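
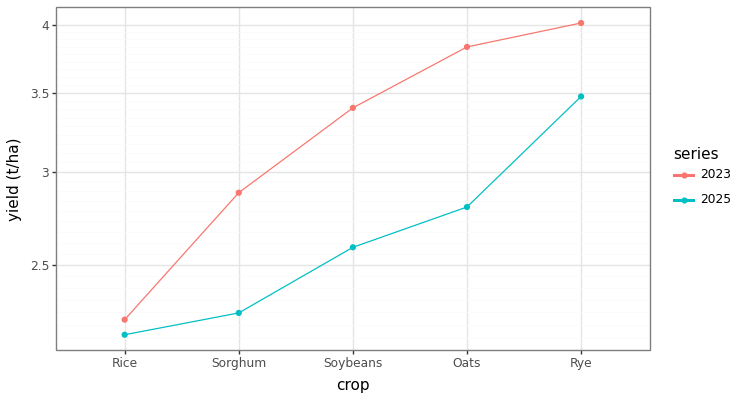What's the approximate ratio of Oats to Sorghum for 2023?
Oats ≈ 3.8, Sorghum ≈ 2.8; 3.8/2.8 ≈ 1.36.

≈ 1.36×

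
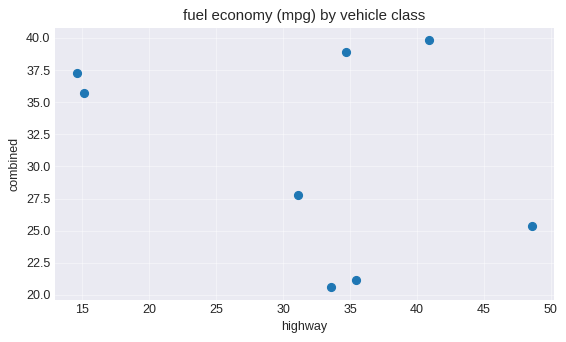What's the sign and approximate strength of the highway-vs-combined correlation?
Points are negatively correlated; weak (|r| ≈ 0.3).

negative, weak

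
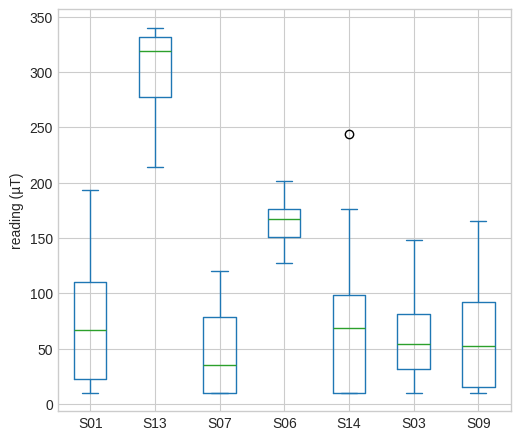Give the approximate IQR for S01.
≈ 75

Q3 ≈ 100, Q1 ≈ 25; IQR ≈ 75.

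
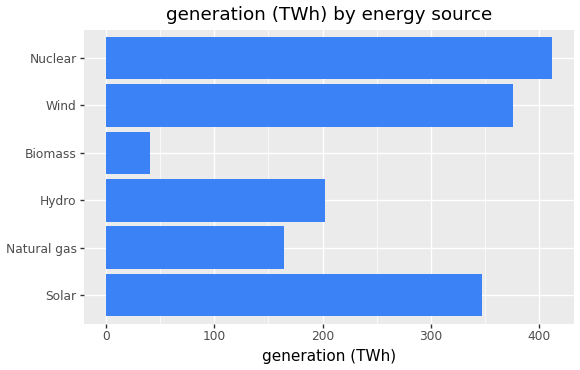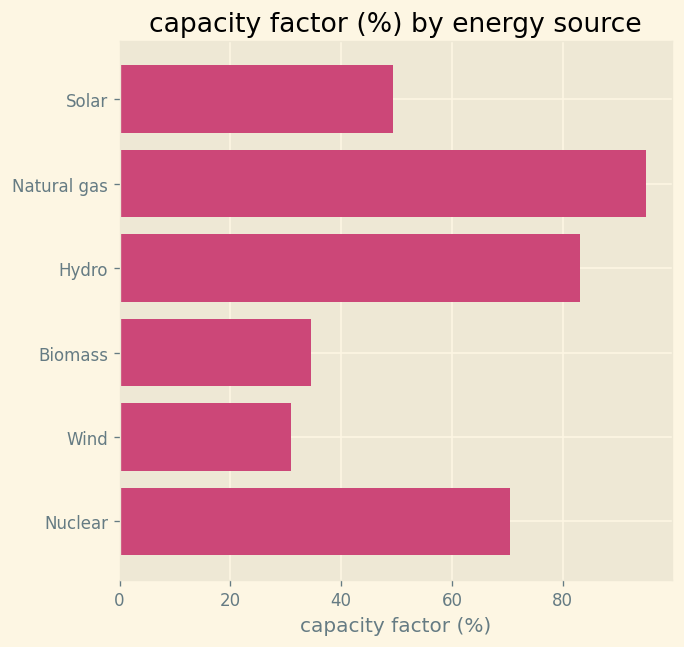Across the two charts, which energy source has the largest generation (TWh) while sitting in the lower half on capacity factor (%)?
Chart 2 median capacity factor (%) ≈ 60; below-median energy sources: Solar, Biomass, Wind. Among those, Wind has the highest generation (TWh) (≈ 400).

Wind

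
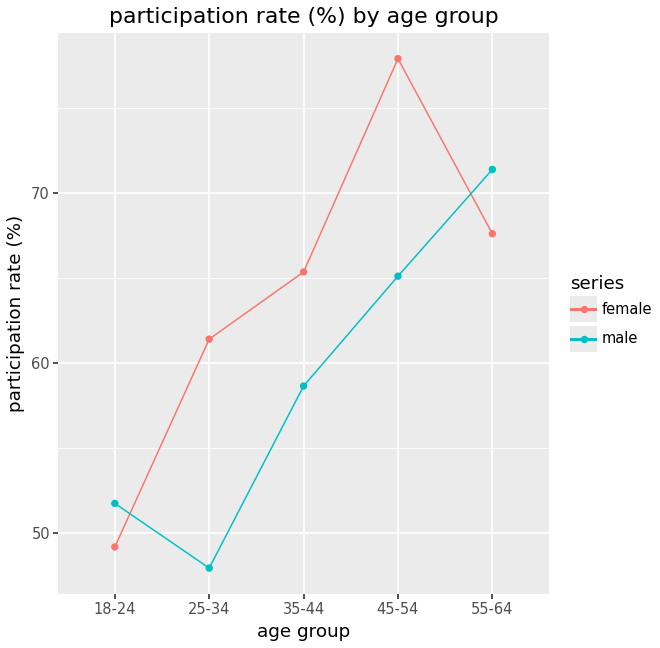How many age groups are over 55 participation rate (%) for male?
3

Above 55: 35-44, 45-54, 55-64.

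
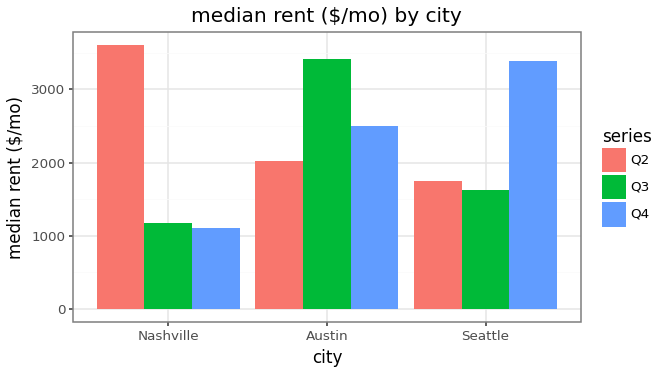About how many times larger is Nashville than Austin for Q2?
≈ 1.75×

Nashville ≈ 3500, Austin ≈ 2000; 3500/2000 ≈ 1.75.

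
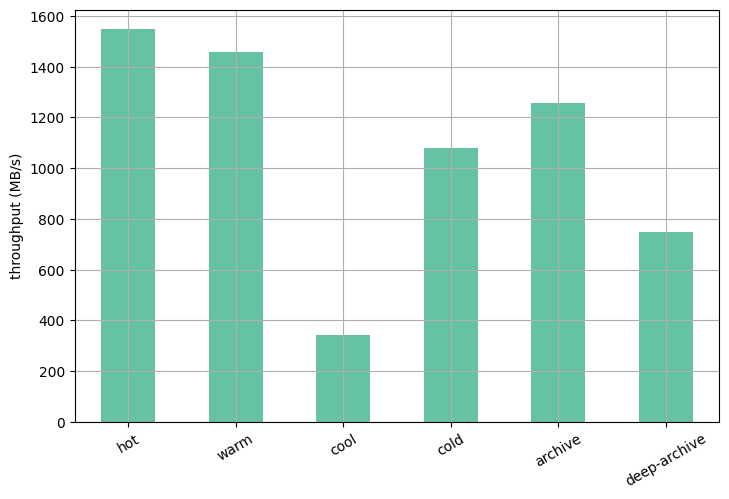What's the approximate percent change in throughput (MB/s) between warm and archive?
≈ -14.3%

warm ≈ 1400, archive ≈ 1200; (1200 − 1400) / 1400 ≈ -14.3%.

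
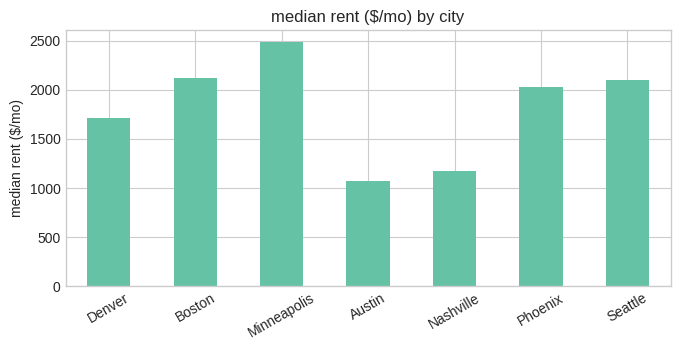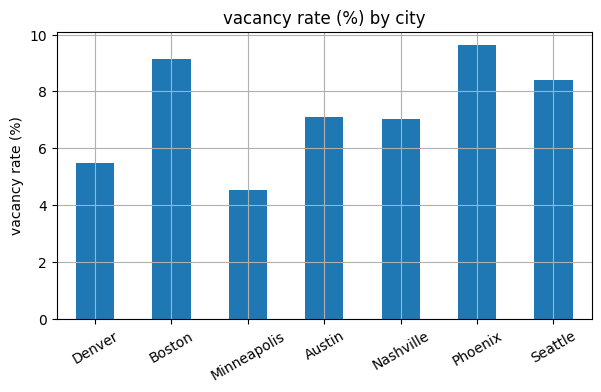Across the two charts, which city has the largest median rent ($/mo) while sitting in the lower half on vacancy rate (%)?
Minneapolis

Chart 2 median vacancy rate (%) ≈ 7; below-median cities: Denver, Minneapolis, Nashville. Among those, Minneapolis has the highest median rent ($/mo) (≈ 2500).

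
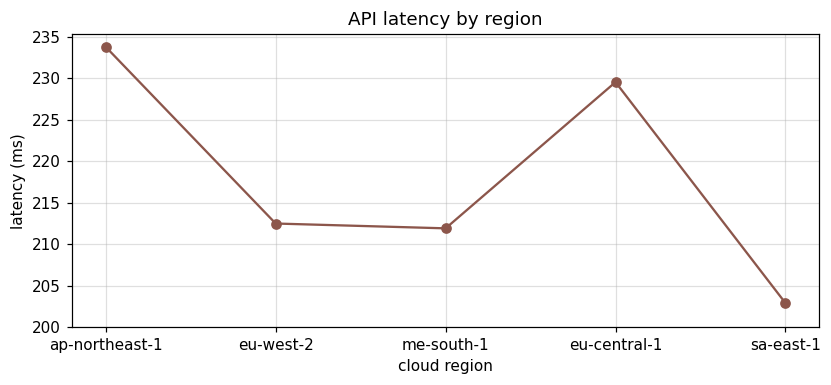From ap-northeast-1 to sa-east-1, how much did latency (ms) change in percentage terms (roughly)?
≈ -12.8%

ap-northeast-1 ≈ 235, sa-east-1 ≈ 205; (205 − 235) / 235 ≈ -12.8%.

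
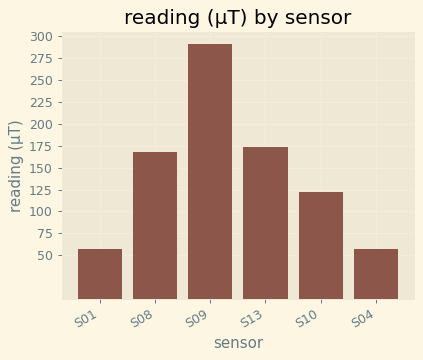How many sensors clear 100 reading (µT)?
Above 100: S08, S09, S13, S10.

4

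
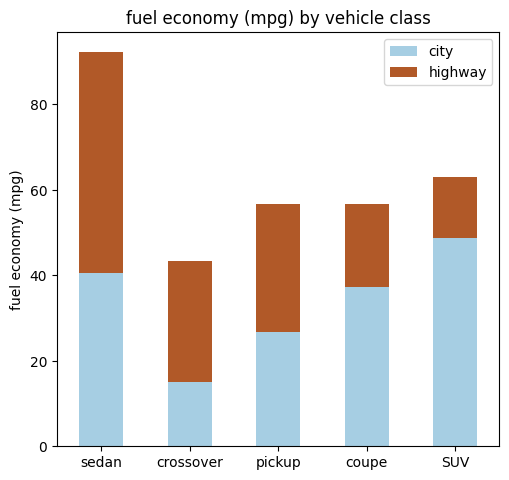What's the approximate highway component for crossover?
≈ 30

highway top ≈ 40, bottom ≈ 10; segment ≈ 30.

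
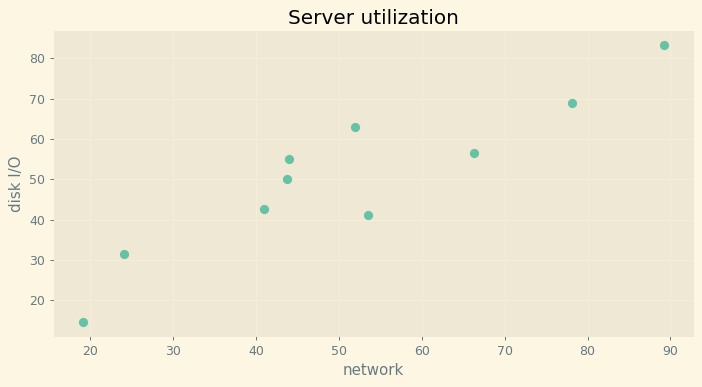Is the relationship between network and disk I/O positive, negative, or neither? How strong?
Points are positively correlated; strong (|r| ≈ 0.9).

positive, strong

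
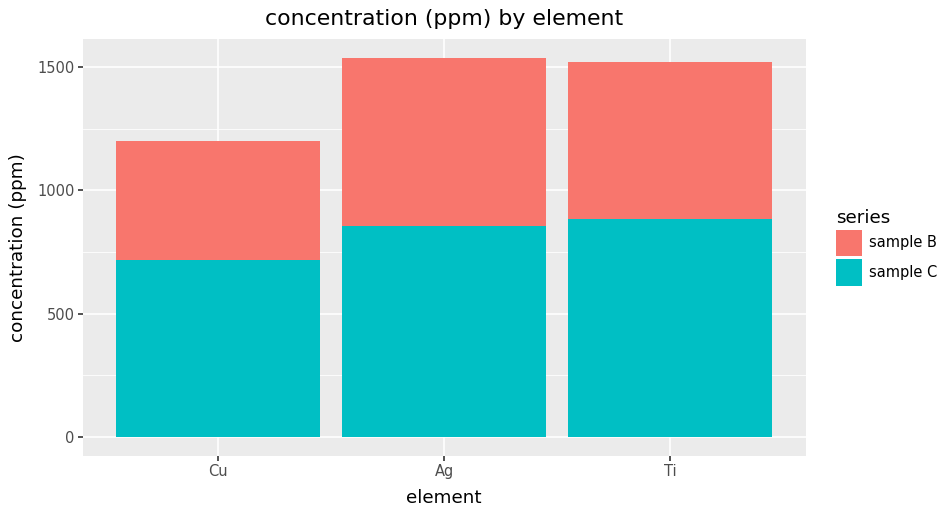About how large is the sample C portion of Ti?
≈ 800

sample C top ≈ 800, bottom ≈ 0; segment ≈ 800.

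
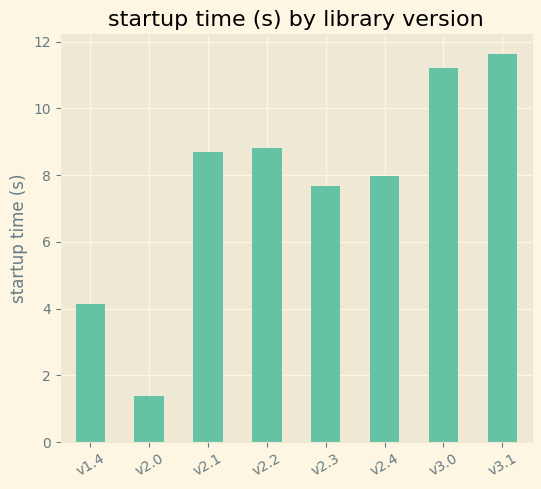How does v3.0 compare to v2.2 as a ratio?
≈ 1.22×

v3.0 ≈ 11, v2.2 ≈ 9; 11/9 ≈ 1.22.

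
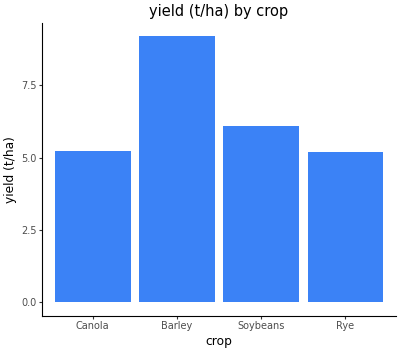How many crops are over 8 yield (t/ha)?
Above 8: Barley.

1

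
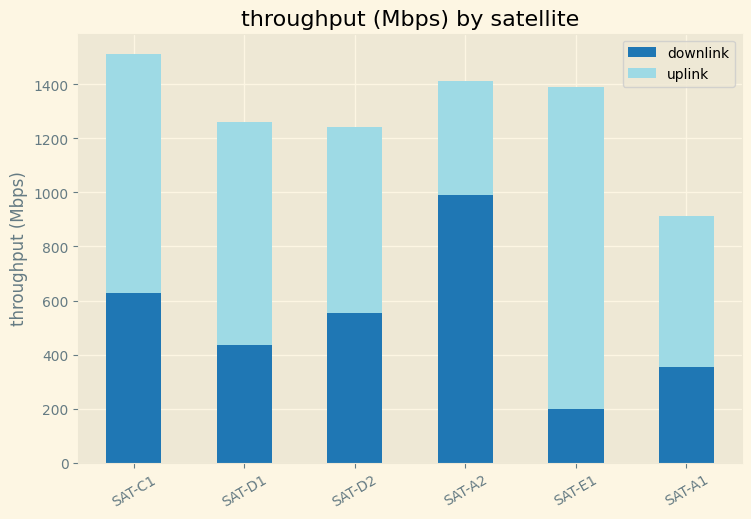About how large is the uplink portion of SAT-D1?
≈ 800

uplink top ≈ 1200, bottom ≈ 400; segment ≈ 800.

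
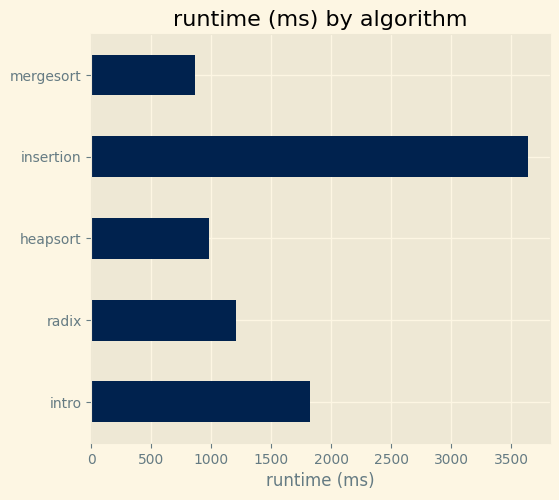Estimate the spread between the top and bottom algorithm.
Max insertion ≈ 3500, min mergesort ≈ 1000; range ≈ 2500.

≈ 2500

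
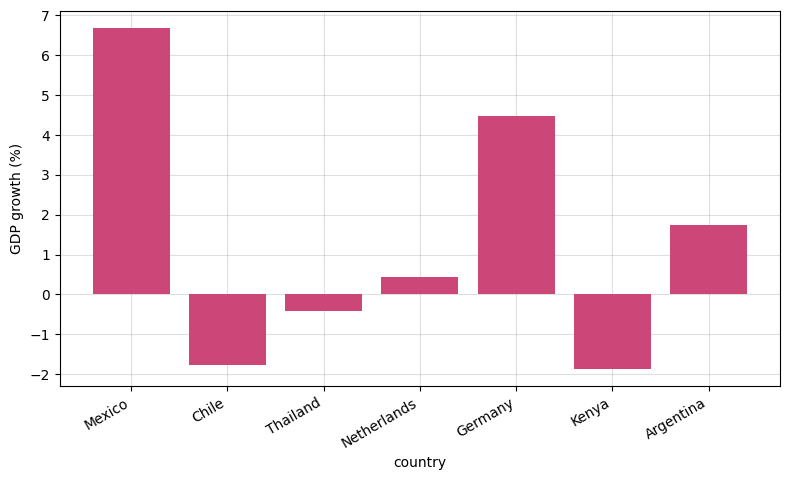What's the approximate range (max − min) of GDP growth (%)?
Max Mexico ≈ 7, min Kenya ≈ -2; range ≈ 9.

≈ 9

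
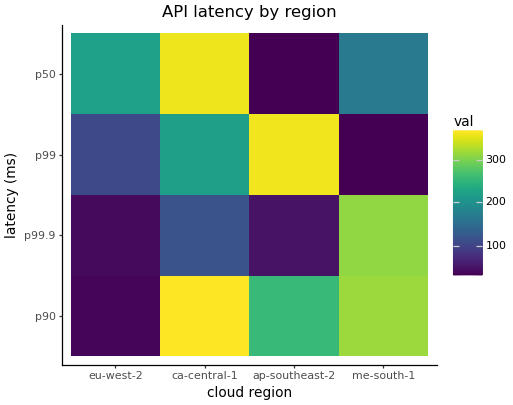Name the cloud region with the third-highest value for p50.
me-south-1

Top 4 for p50: ca-central-1 ≈ 350, eu-west-2 ≈ 200, me-south-1 ≈ 150, ap-southeast-2 ≈ 50.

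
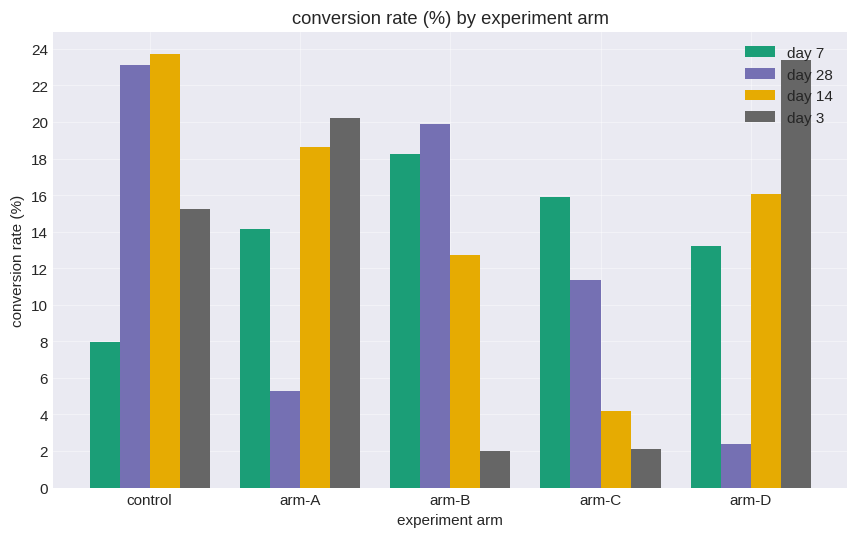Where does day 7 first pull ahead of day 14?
arm-B

arm-A: day 7 ≈ 14 vs day 14 ≈ 18 (not yet); arm-B: day 7 ≈ 18 vs day 14 ≈ 12 (first crossover).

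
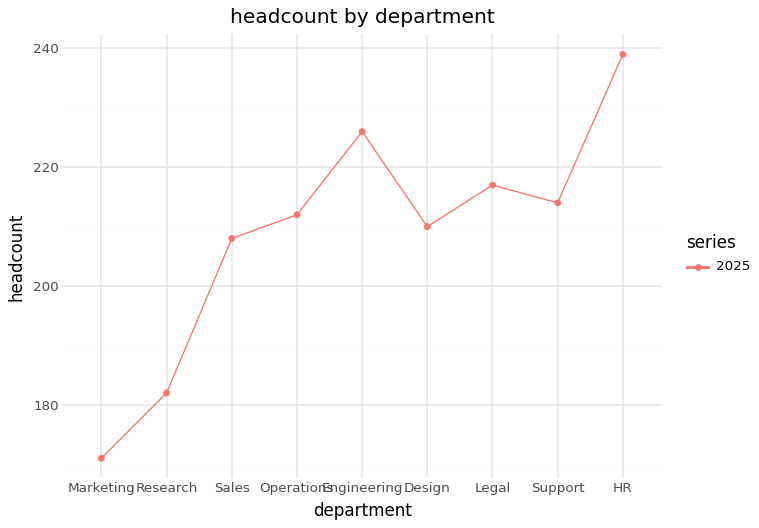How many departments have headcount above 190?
7

Above 190: Sales, Operations, Engineering, Design, Legal, Support, HR.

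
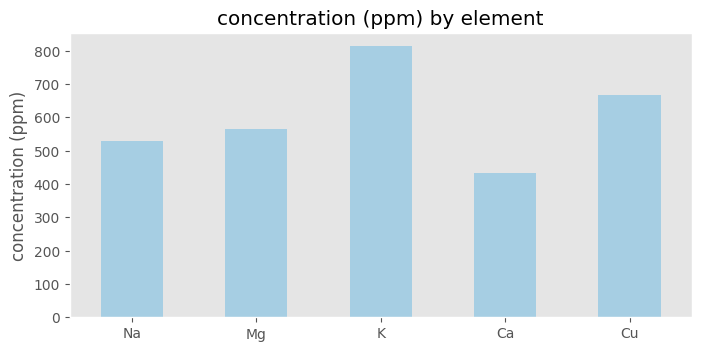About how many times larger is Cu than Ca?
≈ 1.75×

Cu ≈ 700, Ca ≈ 400; 700/400 ≈ 1.75.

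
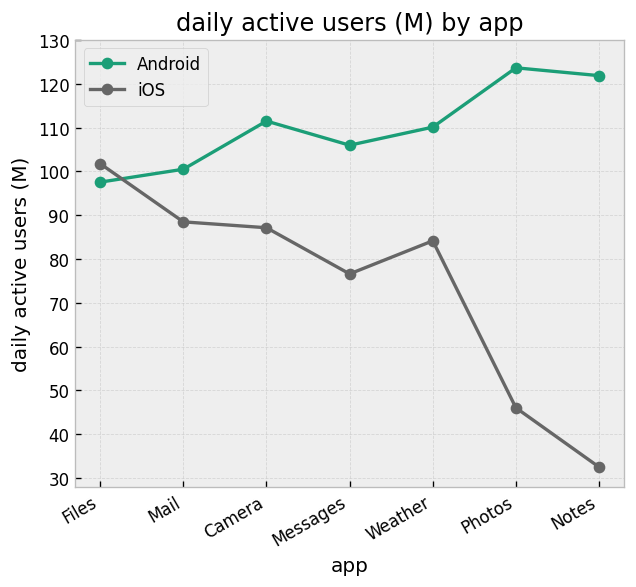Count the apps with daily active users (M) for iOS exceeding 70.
5

Above 70: Files, Mail, Camera, Messages, Weather.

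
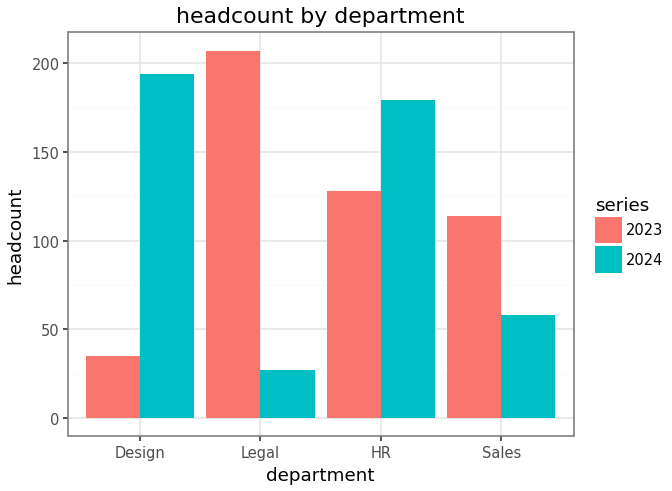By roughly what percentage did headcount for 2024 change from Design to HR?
≈ -10%

Design ≈ 200, HR ≈ 180; (180 − 200) / 200 ≈ -10%.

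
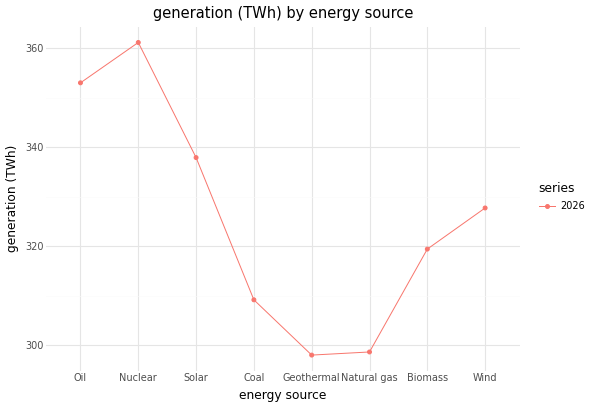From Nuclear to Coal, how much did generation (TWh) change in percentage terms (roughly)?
≈ -13.9%

Nuclear ≈ 360, Coal ≈ 310; (310 − 360) / 360 ≈ -13.9%.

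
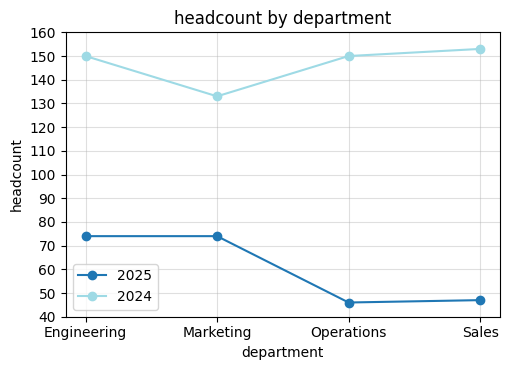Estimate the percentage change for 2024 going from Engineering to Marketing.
Engineering ≈ 150, Marketing ≈ 130; (130 − 150) / 150 ≈ -13.3%.

≈ -13.3%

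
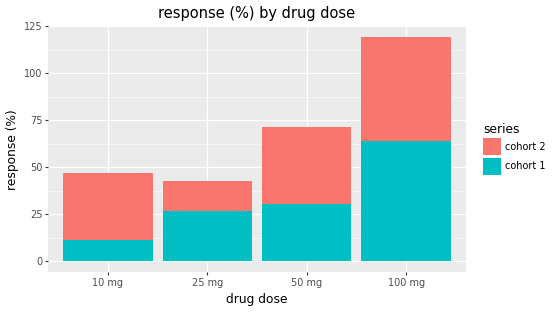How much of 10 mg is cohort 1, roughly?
cohort 1 top ≈ 10, bottom ≈ 0; segment ≈ 10.

≈ 10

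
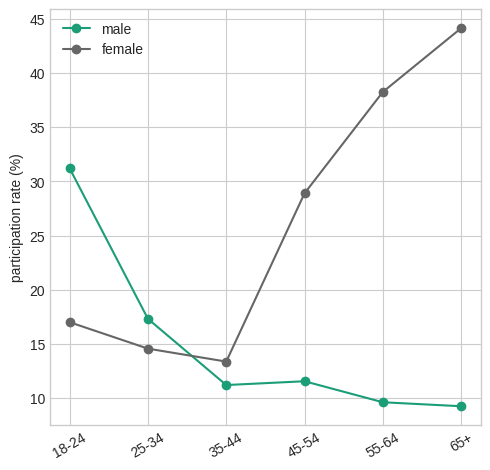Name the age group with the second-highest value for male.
25-34

Top 3 for male: 18-24 ≈ 30, 25-34 ≈ 15, 45-54 ≈ 10.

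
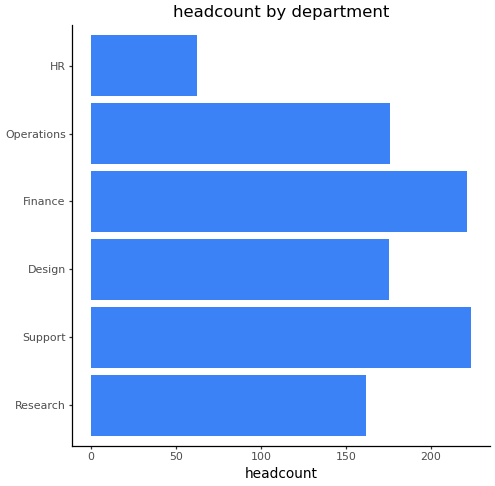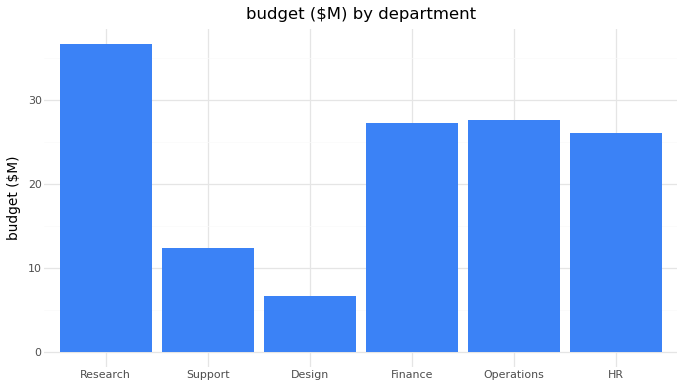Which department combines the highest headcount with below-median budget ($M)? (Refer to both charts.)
Support

Chart 2 median budget ($M) ≈ 25; below-median departments: Support, Design, HR. Among those, Support has the highest headcount (≈ 225).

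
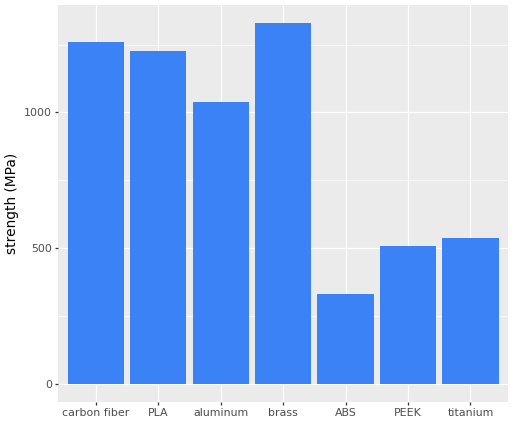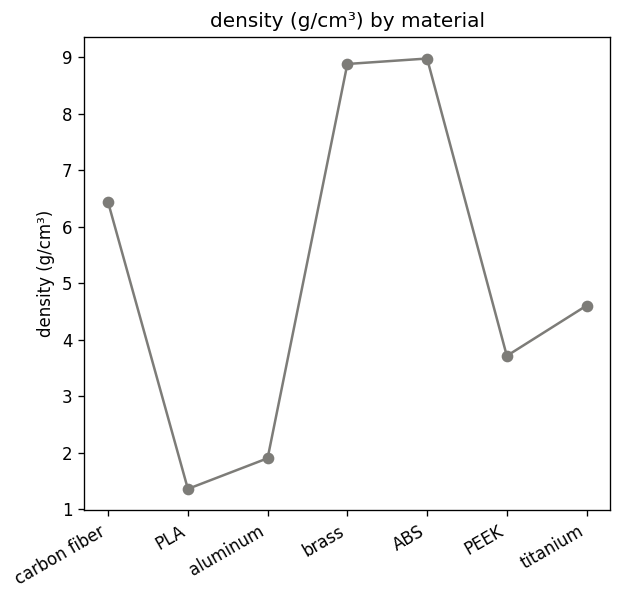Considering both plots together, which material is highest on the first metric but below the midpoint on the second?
Chart 2 median density (g/cm³) ≈ 5; below-median materials: PLA, aluminum, PEEK. Among those, PLA has the highest strength (MPa) (≈ 1200).

PLA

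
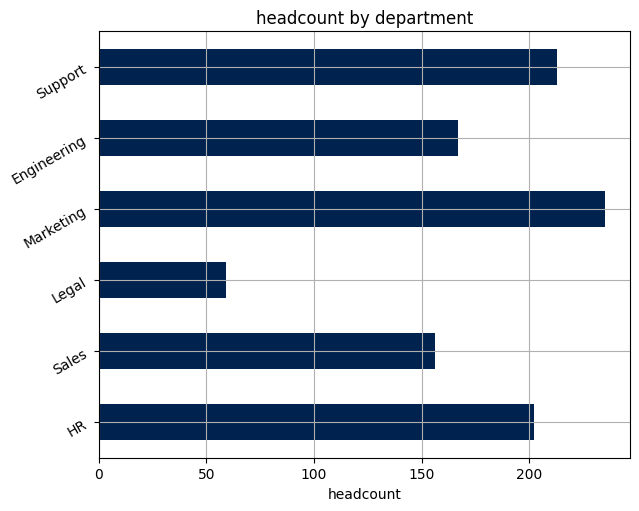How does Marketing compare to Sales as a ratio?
Marketing ≈ 240, Sales ≈ 160; 240/160 ≈ 1.5.

≈ 1.5×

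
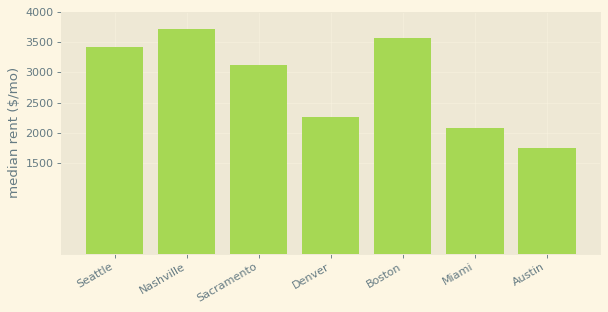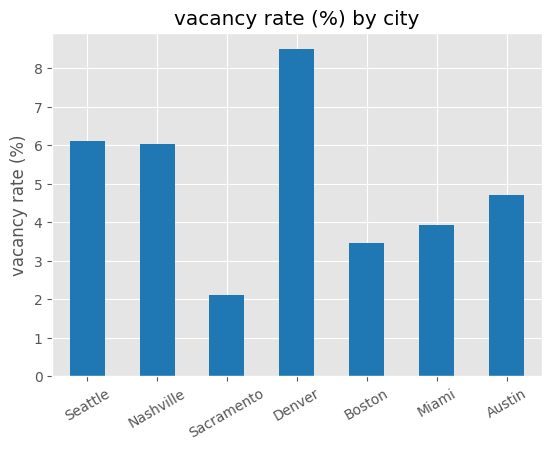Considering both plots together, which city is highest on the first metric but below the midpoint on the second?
Chart 2 median vacancy rate (%) ≈ 5; below-median cities: Sacramento, Boston, Miami. Among those, Boston has the highest median rent ($/mo) (≈ 3500).

Boston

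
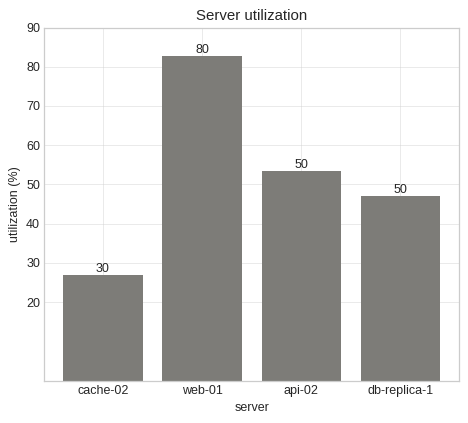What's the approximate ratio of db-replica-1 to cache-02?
db-replica-1 ≈ 50, cache-02 ≈ 30; 50/30 ≈ 1.67.

≈ 1.67×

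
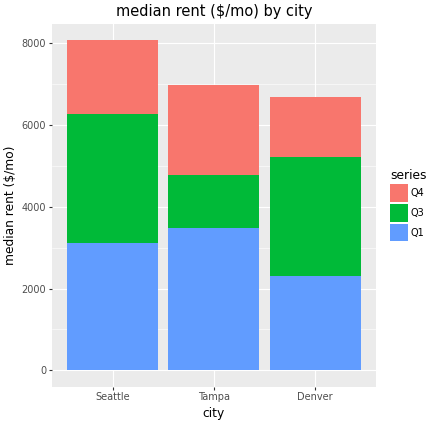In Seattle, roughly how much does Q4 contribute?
≈ 2000

Q4 top ≈ 8000, bottom ≈ 6000; segment ≈ 2000.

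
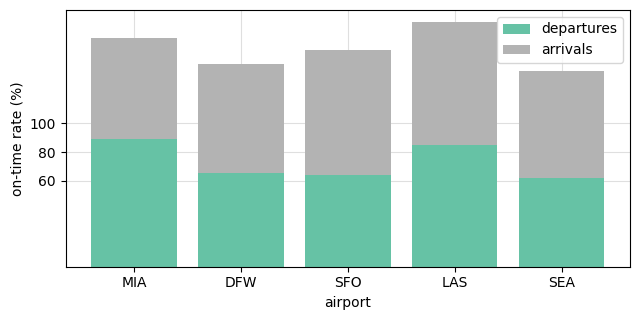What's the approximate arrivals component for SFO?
arrivals top ≈ 160, bottom ≈ 60; segment ≈ 100.

≈ 100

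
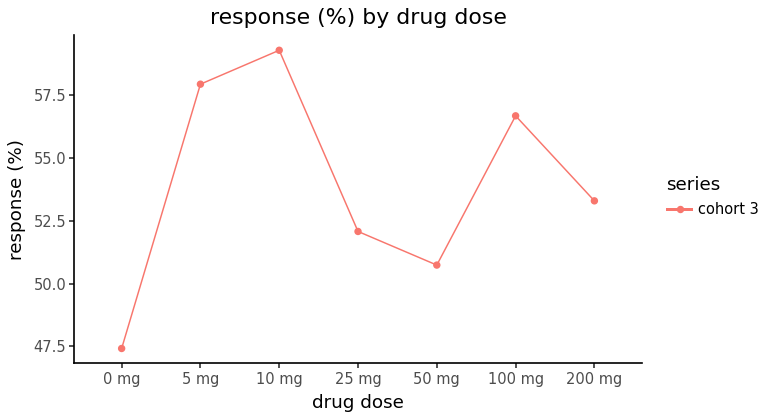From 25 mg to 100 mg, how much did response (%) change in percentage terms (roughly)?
25 mg ≈ 52, 100 mg ≈ 57; (57 − 52) / 52 ≈ +9.6%.

≈ +9.6%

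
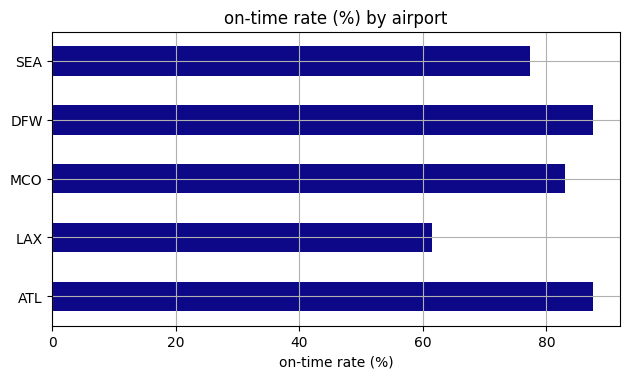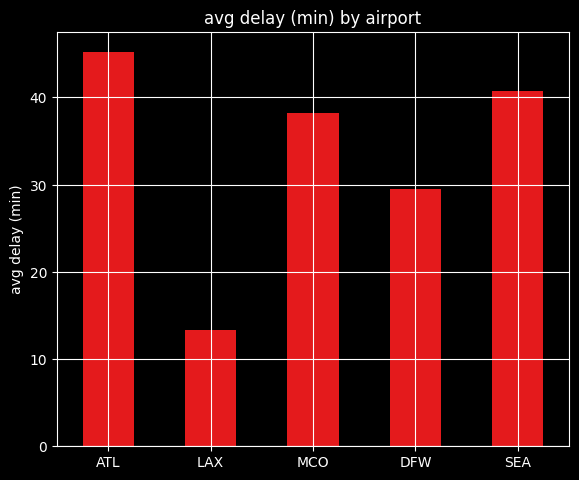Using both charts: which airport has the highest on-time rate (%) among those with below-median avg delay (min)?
Chart 2 median avg delay (min) ≈ 40; below-median airports: LAX, DFW. Among those, DFW has the highest on-time rate (%) (≈ 90).

DFW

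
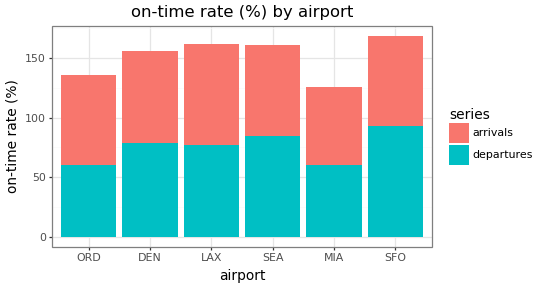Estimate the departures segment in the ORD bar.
≈ 60

departures top ≈ 60, bottom ≈ 0; segment ≈ 60.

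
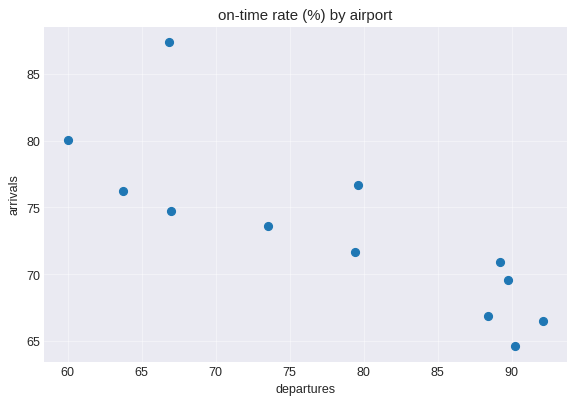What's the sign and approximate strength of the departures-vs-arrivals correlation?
negative, strong

Points are negatively correlated; strong (|r| ≈ 0.8).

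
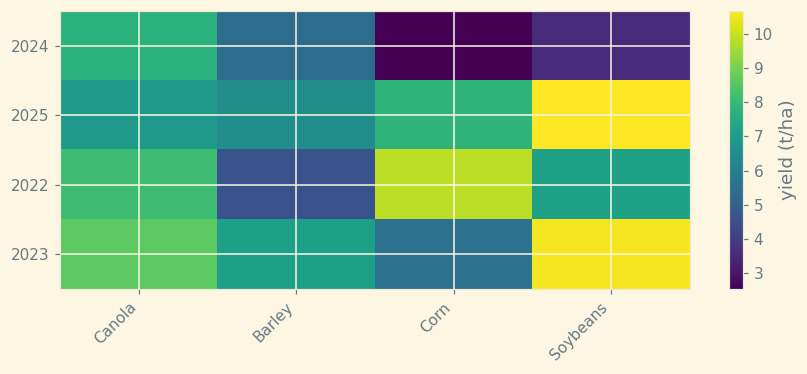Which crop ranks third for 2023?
Barley

Top 4 for 2023: Soybeans ≈ 11, Canola ≈ 9, Barley ≈ 7, Corn ≈ 6.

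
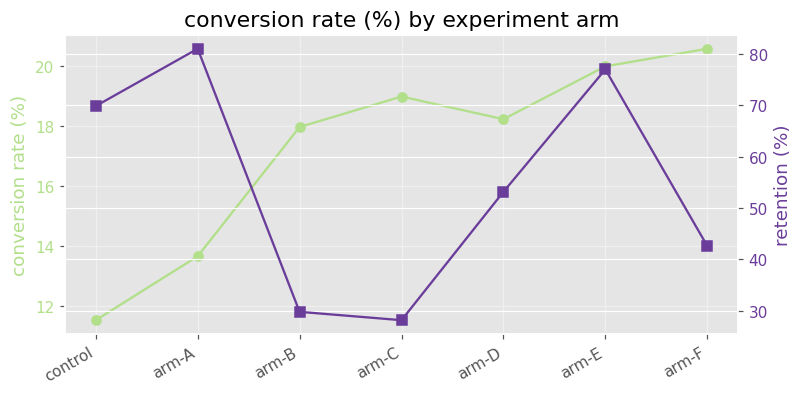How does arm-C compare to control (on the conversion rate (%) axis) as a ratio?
arm-C ≈ 19, control ≈ 12; 19/12 ≈ 1.58.

≈ 1.58×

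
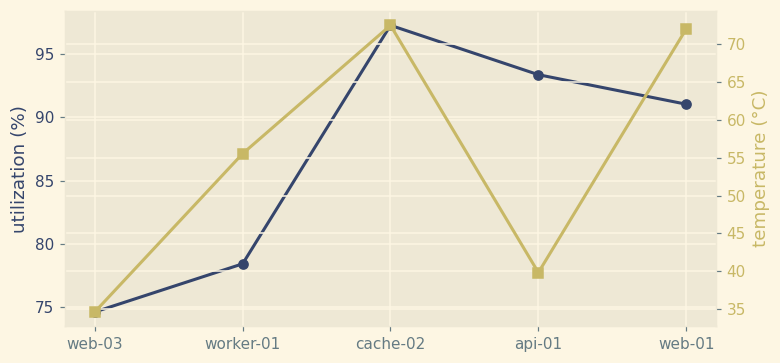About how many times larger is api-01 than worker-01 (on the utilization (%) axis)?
≈ 1.21×

api-01 ≈ 94, worker-01 ≈ 78; 94/78 ≈ 1.21.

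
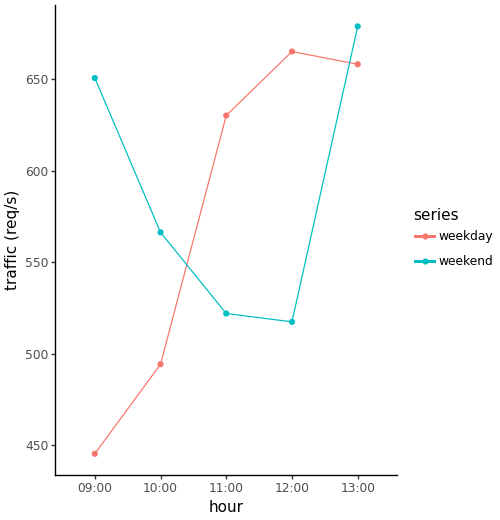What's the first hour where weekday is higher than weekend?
10:00: weekday ≈ 500 vs weekend ≈ 560 (not yet); 11:00: weekday ≈ 640 vs weekend ≈ 520 (first crossover).

11:00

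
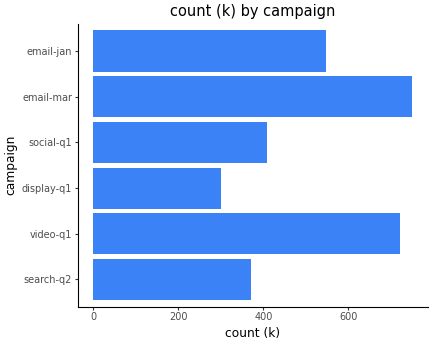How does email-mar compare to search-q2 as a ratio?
email-mar ≈ 700, search-q2 ≈ 400; 700/400 ≈ 1.75.

≈ 1.75×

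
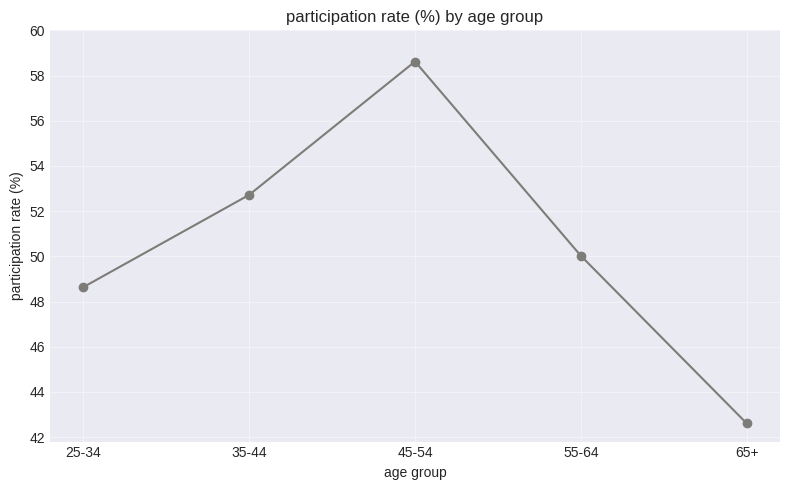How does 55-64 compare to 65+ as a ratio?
≈ 1.19×

55-64 ≈ 50, 65+ ≈ 42; 50/42 ≈ 1.19.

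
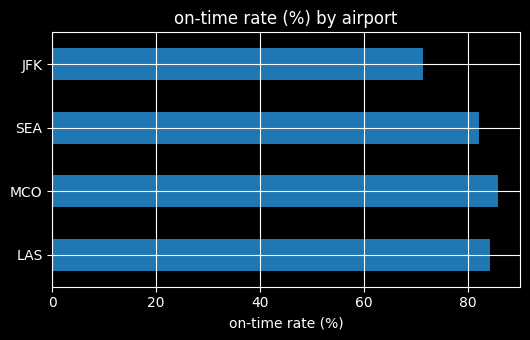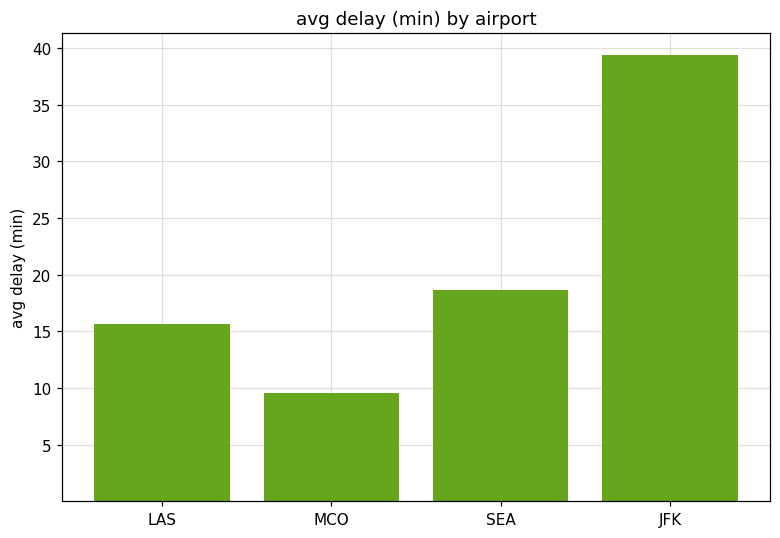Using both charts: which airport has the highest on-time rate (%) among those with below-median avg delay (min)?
Chart 2 median avg delay (min) ≈ 15; below-median airports: LAS, MCO. Among those, MCO has the highest on-time rate (%) (≈ 90).

MCO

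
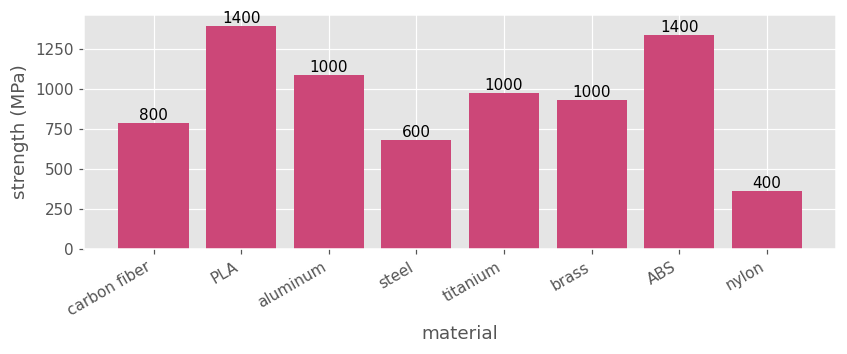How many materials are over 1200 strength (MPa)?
2

Above 1200: PLA, ABS.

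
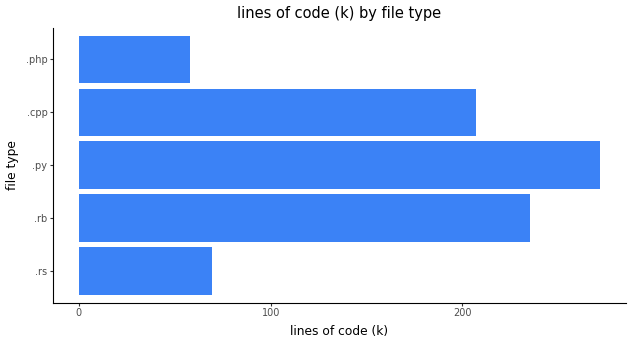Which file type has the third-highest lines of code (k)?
Top 4: .py ≈ 275, .rb ≈ 225, .cpp ≈ 200, .rs ≈ 75.

.cpp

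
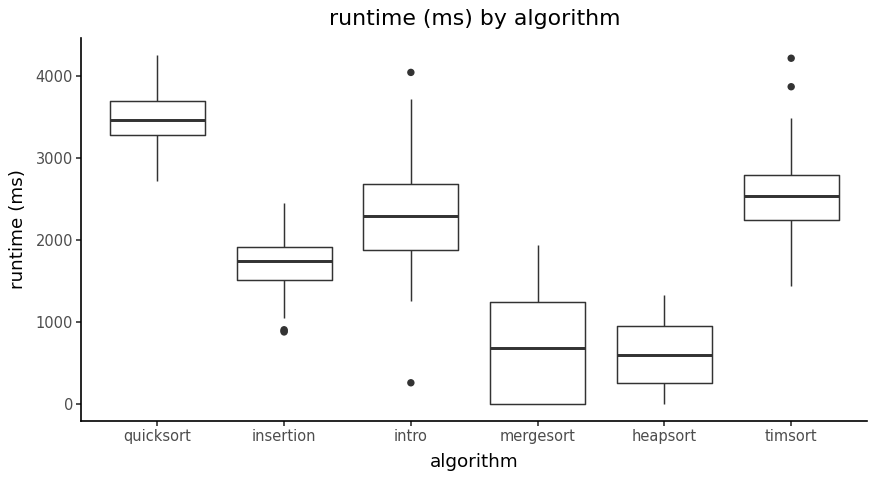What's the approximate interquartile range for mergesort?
≈ 1000

Q3 ≈ 1000, Q1 ≈ 0; IQR ≈ 1000.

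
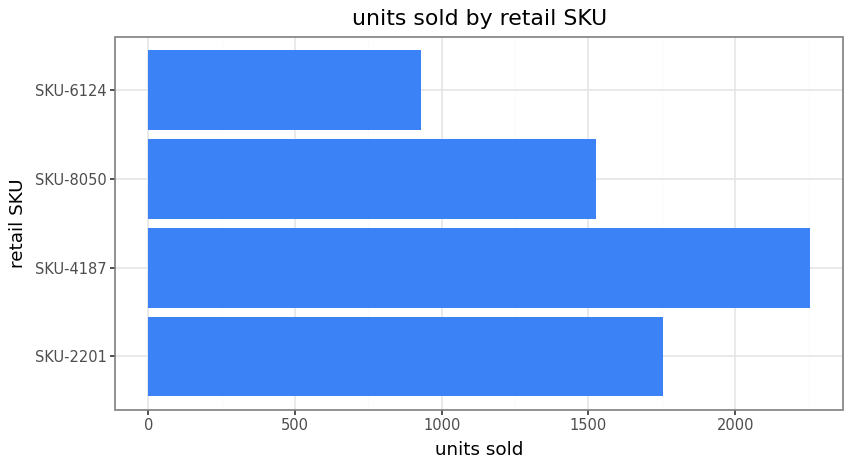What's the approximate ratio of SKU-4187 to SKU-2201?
SKU-4187 ≈ 2200, SKU-2201 ≈ 1800; 2200/1800 ≈ 1.22.

≈ 1.22×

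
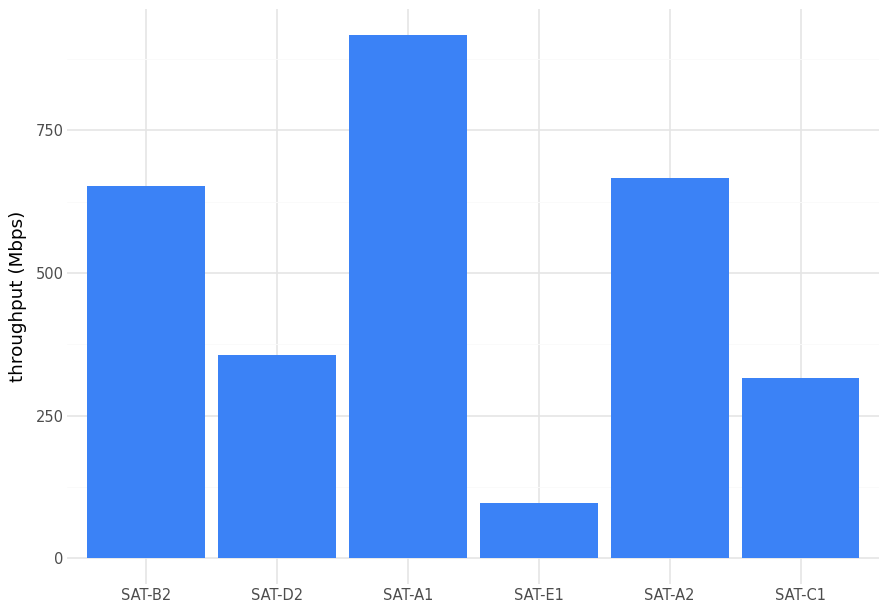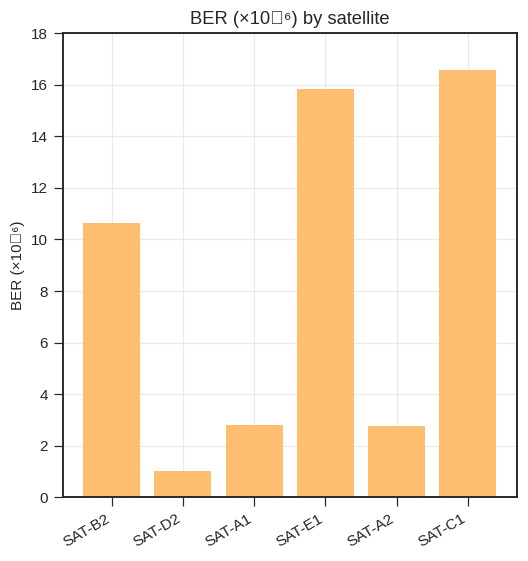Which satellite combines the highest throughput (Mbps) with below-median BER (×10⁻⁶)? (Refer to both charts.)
Chart 2 median BER (×10⁻⁶) ≈ 6; below-median satellites: SAT-D2, SAT-A1, SAT-A2. Among those, SAT-A1 has the highest throughput (Mbps) (≈ 900).

SAT-A1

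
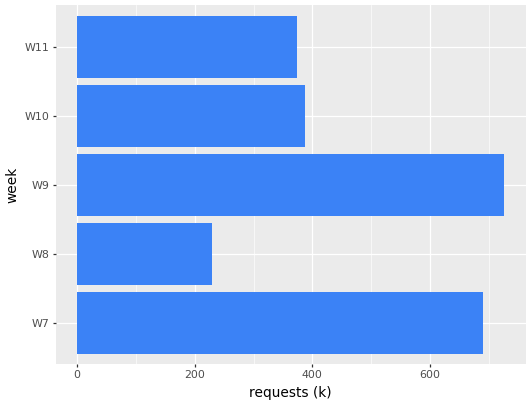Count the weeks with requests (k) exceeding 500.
2

Above 500: W7, W9.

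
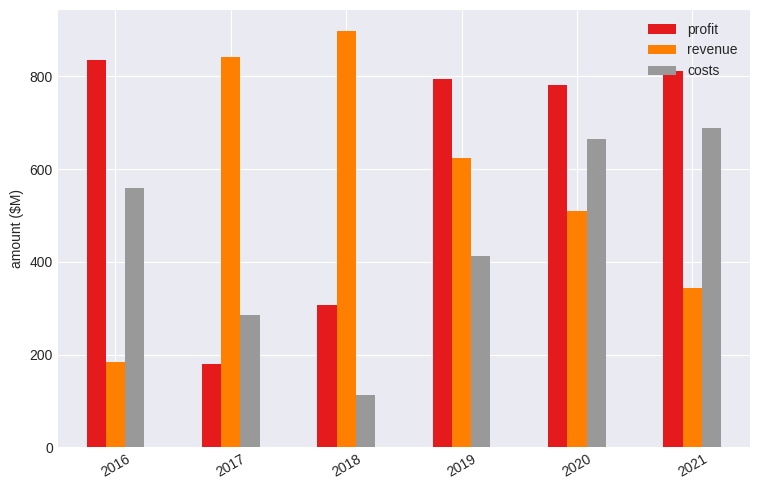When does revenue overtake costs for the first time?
2017

2016: revenue ≈ 200 vs costs ≈ 600 (not yet); 2017: revenue ≈ 800 vs costs ≈ 300 (first crossover).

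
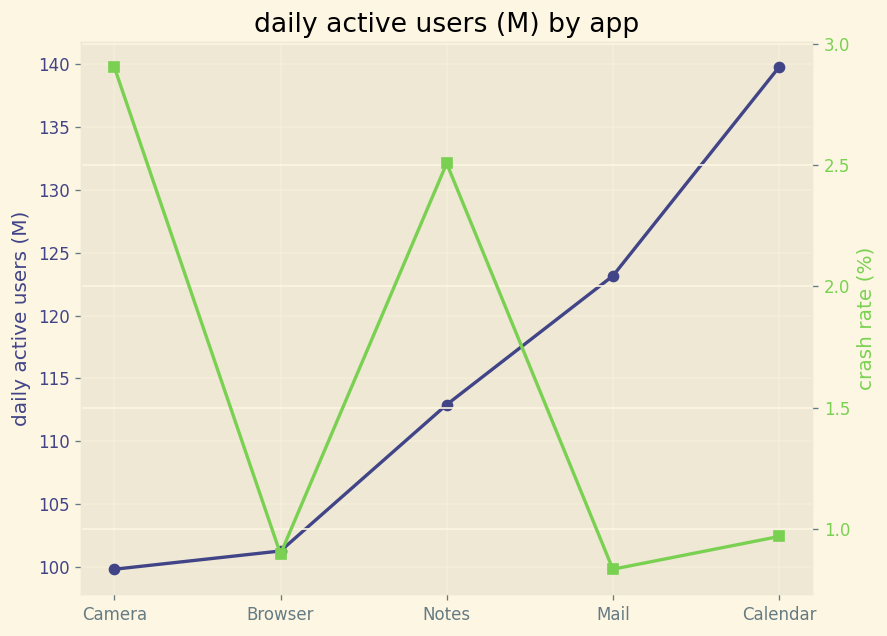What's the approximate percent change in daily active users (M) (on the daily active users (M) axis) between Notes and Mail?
≈ +8.7%

Notes ≈ 115, Mail ≈ 125; (125 − 115) / 115 ≈ +8.7%.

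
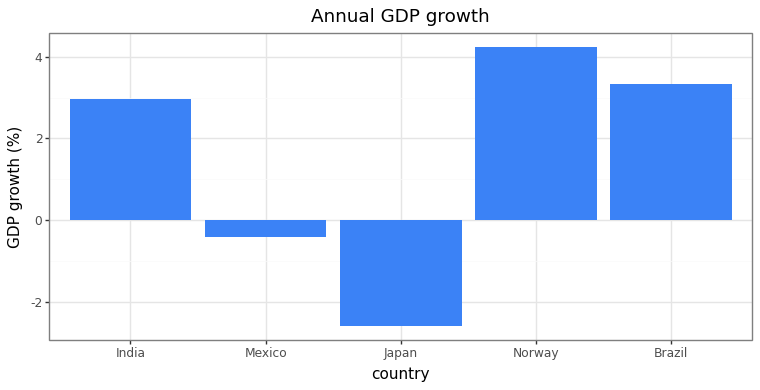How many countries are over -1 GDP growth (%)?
4

Above -1: India, Mexico, Norway, Brazil.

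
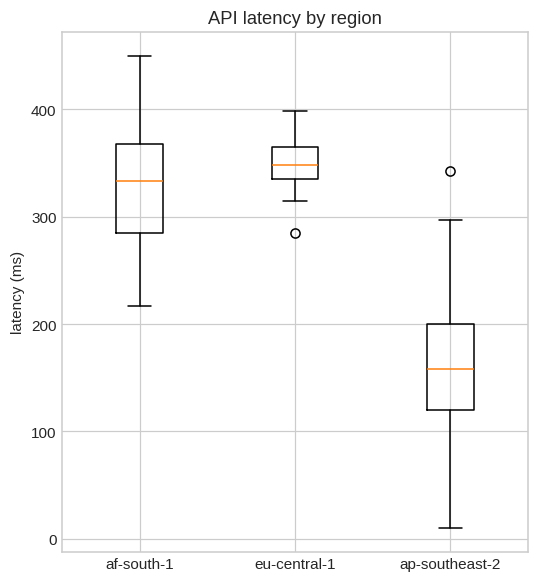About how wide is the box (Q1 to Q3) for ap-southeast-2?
Q3 ≈ 200, Q1 ≈ 120; IQR ≈ 80.

≈ 80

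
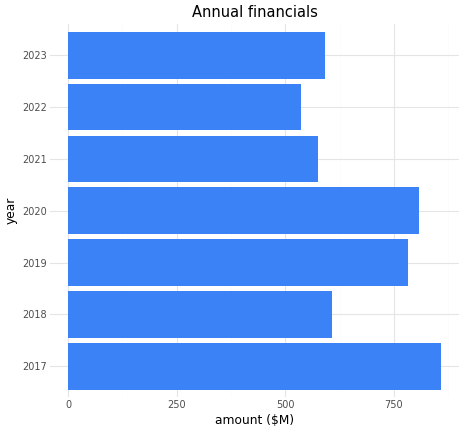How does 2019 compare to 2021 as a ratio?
≈ 1.33×

2019 ≈ 800, 2021 ≈ 600; 800/600 ≈ 1.33.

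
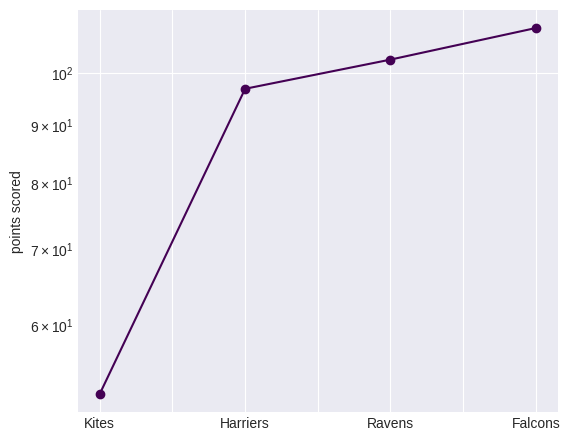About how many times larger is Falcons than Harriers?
Falcons ≈ 110, Harriers ≈ 95; 110/95 ≈ 1.16.

≈ 1.16×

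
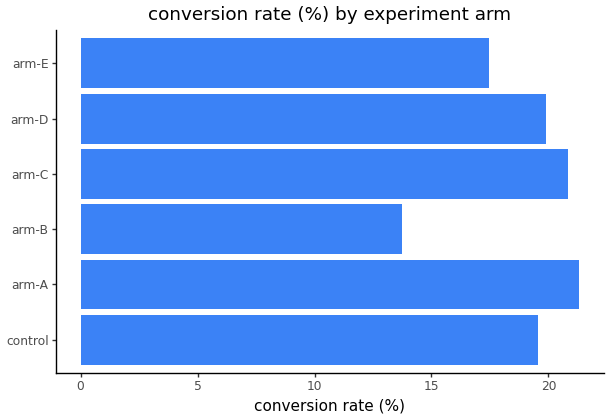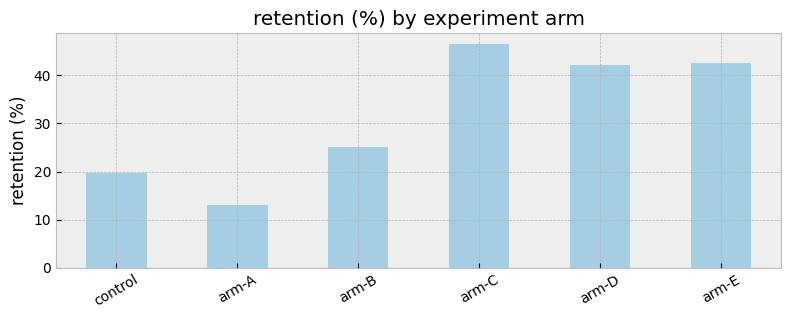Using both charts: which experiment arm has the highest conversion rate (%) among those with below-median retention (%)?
arm-A

Chart 2 median retention (%) ≈ 35; below-median experiment arms: control, arm-A, arm-B. Among those, arm-A has the highest conversion rate (%) (≈ 22).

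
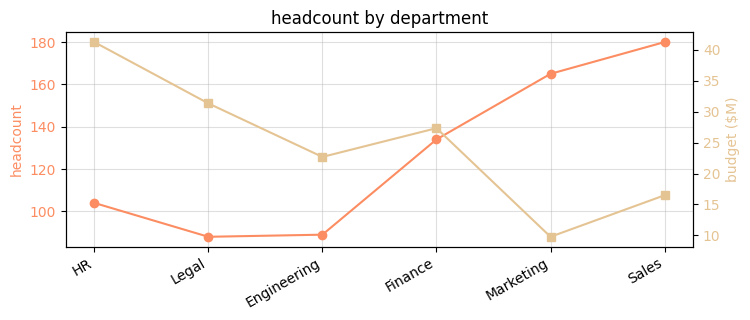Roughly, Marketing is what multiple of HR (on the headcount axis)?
Marketing ≈ 160, HR ≈ 100; 160/100 ≈ 1.6.

≈ 1.6×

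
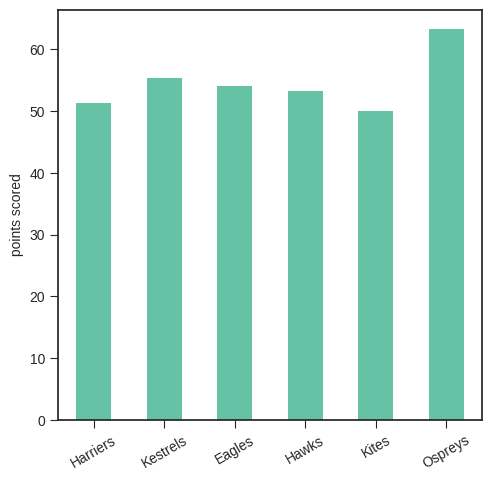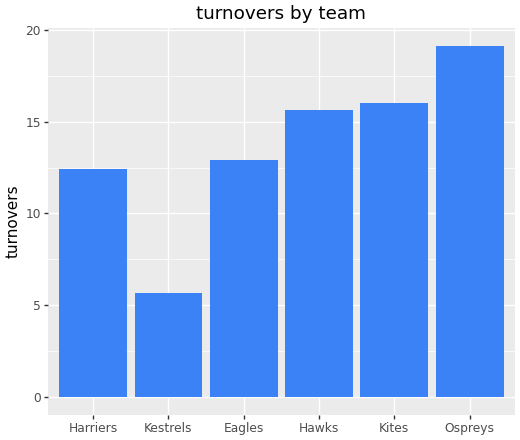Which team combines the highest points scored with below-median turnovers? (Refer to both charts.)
Chart 2 median turnovers ≈ 14; below-median teams: Harriers, Kestrels, Eagles. Among those, Kestrels has the highest points scored (≈ 60).

Kestrels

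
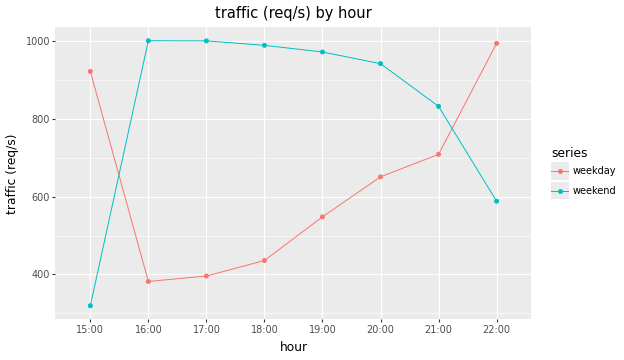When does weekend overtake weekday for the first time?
15:00: weekend ≈ 300 vs weekday ≈ 900 (not yet); 16:00: weekend ≈ 1000 vs weekday ≈ 400 (first crossover).

16:00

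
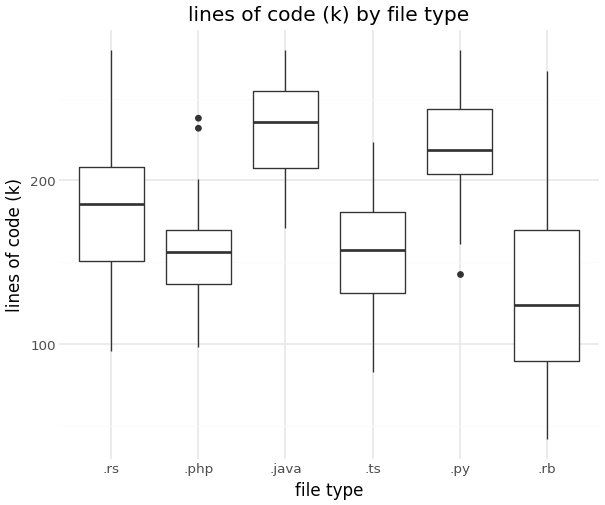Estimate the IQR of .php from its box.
Q3 ≈ 170, Q1 ≈ 140; IQR ≈ 30.

≈ 30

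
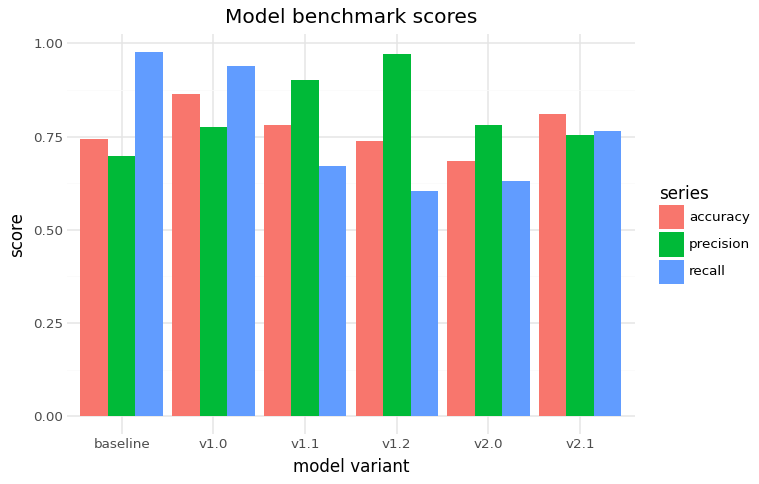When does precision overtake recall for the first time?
v1.0: precision ≈ 0.8 vs recall ≈ 0.9 (not yet); v1.1: precision ≈ 0.9 vs recall ≈ 0.7 (first crossover).

v1.1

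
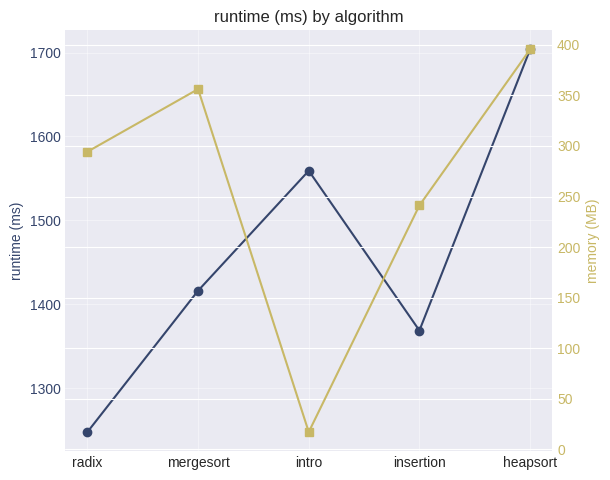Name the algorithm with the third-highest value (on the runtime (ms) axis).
Top 4 (on the runtime (ms) axis): heapsort ≈ 1700, intro ≈ 1550, mergesort ≈ 1400, insertion ≈ 1350.

mergesort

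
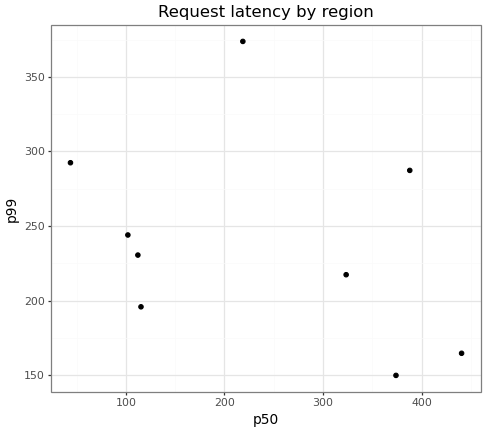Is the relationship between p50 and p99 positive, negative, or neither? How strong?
negative, weak

Points are negatively correlated; weak (|r| ≈ 0.3).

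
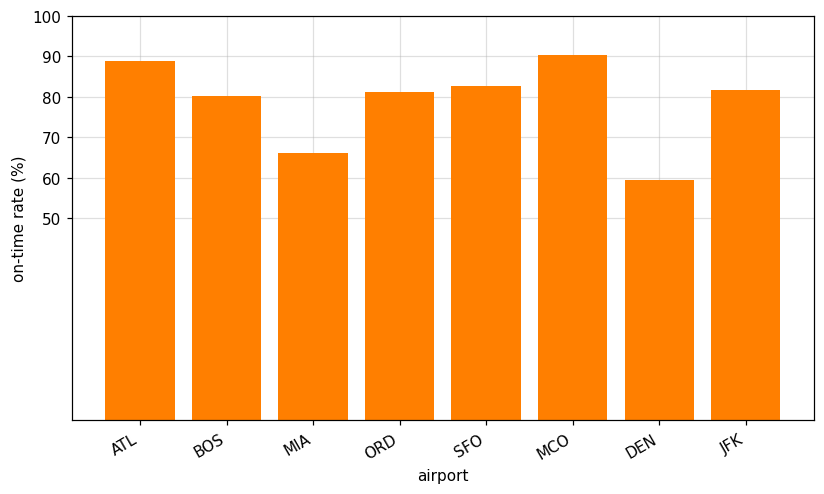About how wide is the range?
Max MCO ≈ 90, min DEN ≈ 60; range ≈ 30.

≈ 30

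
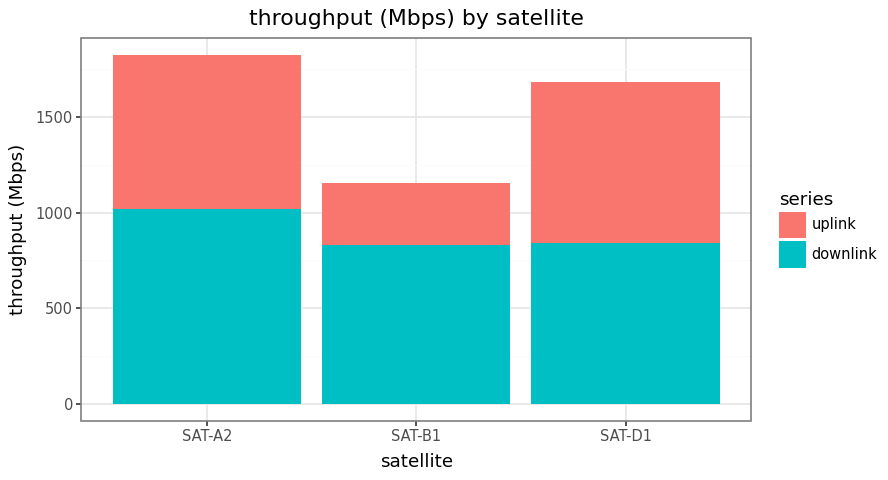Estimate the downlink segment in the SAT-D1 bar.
downlink top ≈ 800, bottom ≈ 0; segment ≈ 800.

≈ 800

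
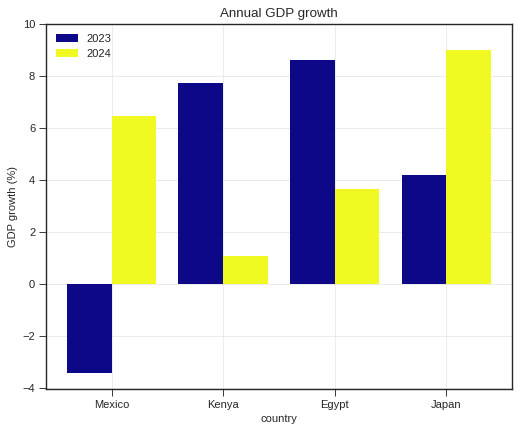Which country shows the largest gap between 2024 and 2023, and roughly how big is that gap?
Mexico, ≈ 10 %

Mexico: 2024 ≈ 6, 2023 ≈ -4 → gap ≈ 10. Next-largest (Kenya) is only ≈ 6.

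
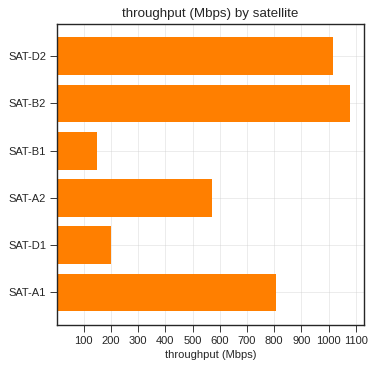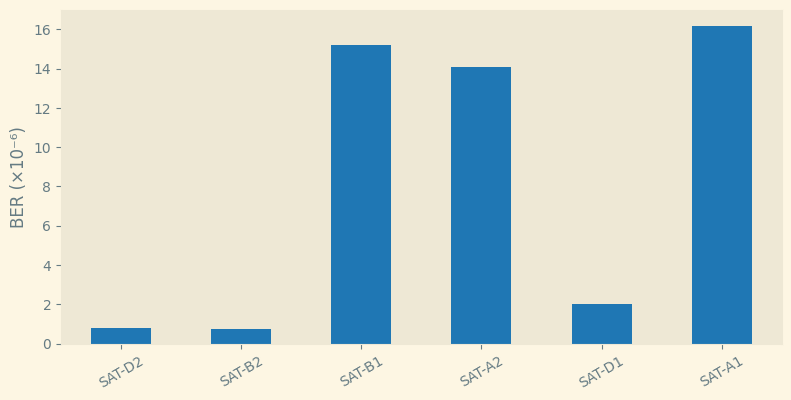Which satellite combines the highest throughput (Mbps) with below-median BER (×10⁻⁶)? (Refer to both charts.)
SAT-B2

Chart 2 median BER (×10⁻⁶) ≈ 8; below-median satellites: SAT-D2, SAT-B2, SAT-D1. Among those, SAT-B2 has the highest throughput (Mbps) (≈ 1100).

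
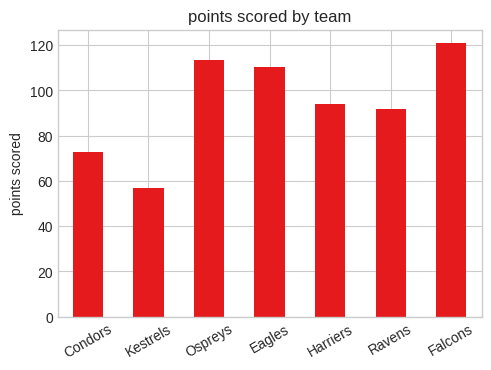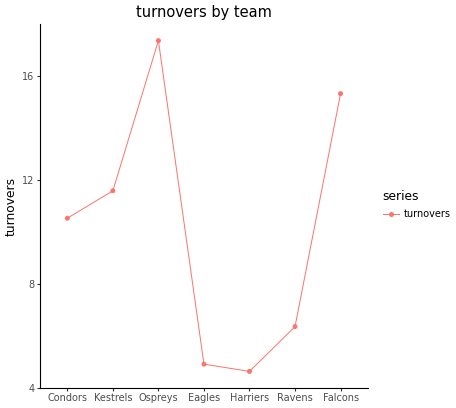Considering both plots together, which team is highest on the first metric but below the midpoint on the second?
Chart 2 median turnovers ≈ 10; below-median teams: Eagles, Harriers, Ravens. Among those, Eagles has the highest points scored (≈ 120).

Eagles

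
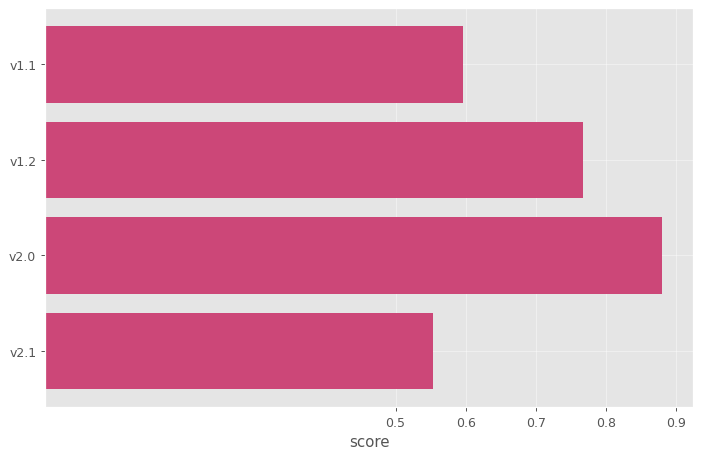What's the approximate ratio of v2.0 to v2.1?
v2.0 ≈ 0.9, v2.1 ≈ 0.6; 0.9/0.6 ≈ 1.5.

≈ 1.5×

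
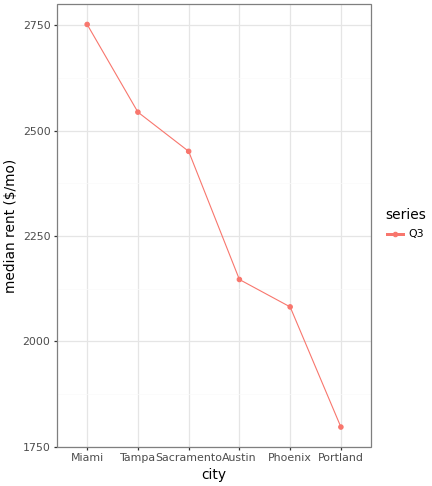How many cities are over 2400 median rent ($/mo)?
3

Above 2400: Miami, Tampa, Sacramento.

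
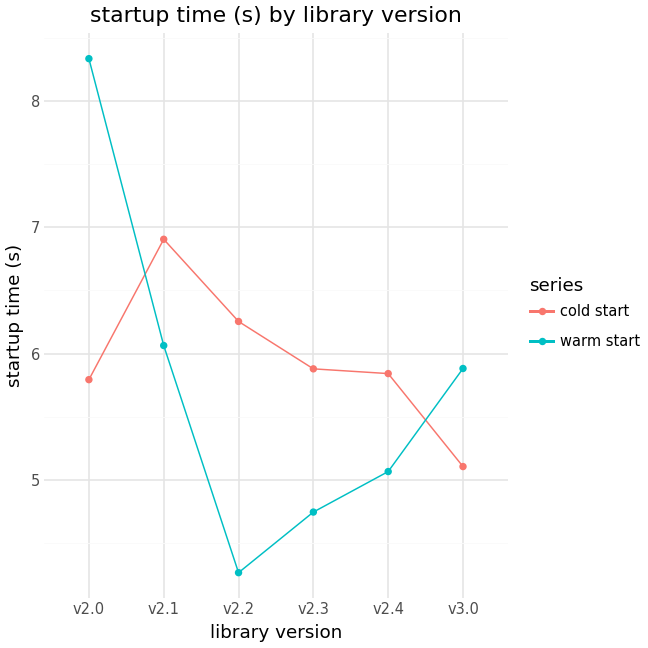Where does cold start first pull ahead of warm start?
v2.0: cold start ≈ 6.0 vs warm start ≈ 8.5 (not yet); v2.1: cold start ≈ 7.0 vs warm start ≈ 6.0 (first crossover).

v2.1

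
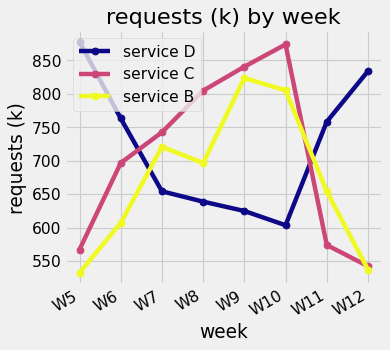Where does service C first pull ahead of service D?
W6: service C ≈ 700 vs service D ≈ 750 (not yet); W7: service C ≈ 750 vs service D ≈ 650 (first crossover).

W7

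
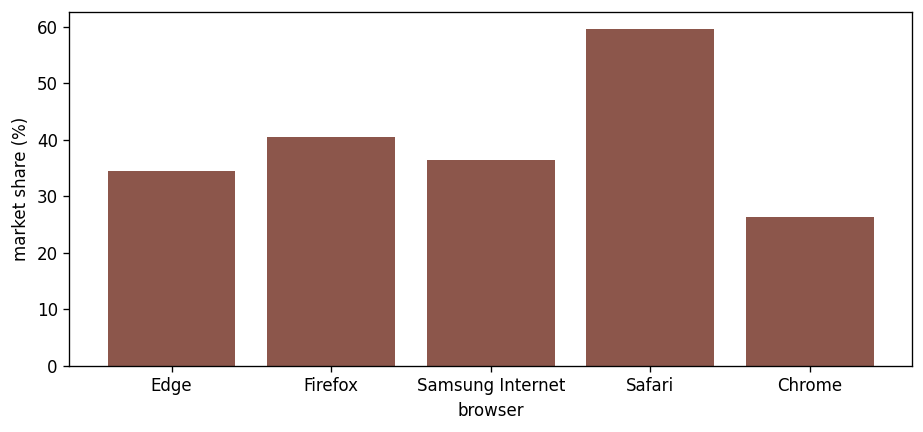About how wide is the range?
≈ 35

Max Safari ≈ 60, min Chrome ≈ 25; range ≈ 35.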